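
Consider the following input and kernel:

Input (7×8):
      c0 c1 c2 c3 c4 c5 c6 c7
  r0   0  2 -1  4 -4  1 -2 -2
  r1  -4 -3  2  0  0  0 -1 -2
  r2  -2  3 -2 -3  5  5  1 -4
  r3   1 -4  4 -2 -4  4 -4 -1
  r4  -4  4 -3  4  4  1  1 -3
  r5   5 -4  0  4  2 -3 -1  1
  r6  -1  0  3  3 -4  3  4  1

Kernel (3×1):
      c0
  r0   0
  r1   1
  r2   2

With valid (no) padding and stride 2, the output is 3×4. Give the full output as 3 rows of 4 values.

-8 -2 10 1
-7 -2 4 -2
3 6 -6 7

Output[0,0]: The receptive field on the input at this output position is [0 / -4 / -2]. Elementwise product with the kernel and sum: -4·1 + -2·2.
Output[0,1]: The receptive field on the input at this output position is [-1 / 2 / -2]. Elementwise product with the kernel and sum: 2·1 + -2·2.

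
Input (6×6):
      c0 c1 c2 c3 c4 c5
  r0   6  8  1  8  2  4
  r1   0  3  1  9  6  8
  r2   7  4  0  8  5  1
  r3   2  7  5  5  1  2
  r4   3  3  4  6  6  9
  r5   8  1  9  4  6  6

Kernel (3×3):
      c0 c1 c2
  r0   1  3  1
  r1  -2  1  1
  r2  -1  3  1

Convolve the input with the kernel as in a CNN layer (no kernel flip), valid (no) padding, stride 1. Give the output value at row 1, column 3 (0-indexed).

25

The receptive field on the input at this output position is [9 6 8 / 8 5 1 / 5 1 2]. Elementwise product with the kernel and sum: 9·1 + 6·3 + 8·1 + 8·-2 + 5·1 + 1·1 + 5·-1 + 1·3 + 2·1.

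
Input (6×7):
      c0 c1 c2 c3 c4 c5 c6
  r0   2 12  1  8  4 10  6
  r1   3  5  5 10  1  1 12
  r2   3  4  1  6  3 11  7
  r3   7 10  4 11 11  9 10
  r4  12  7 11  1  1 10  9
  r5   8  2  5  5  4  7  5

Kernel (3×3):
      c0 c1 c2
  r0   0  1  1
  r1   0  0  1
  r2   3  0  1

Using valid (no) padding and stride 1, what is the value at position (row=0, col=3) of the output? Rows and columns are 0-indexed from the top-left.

44

The receptive field on the input at this output position is [8 4 10 / 10 1 1 / 6 3 11]. Elementwise product with the kernel and sum: 4·1 + 10·1 + 1·1 + 6·3 + 11·1.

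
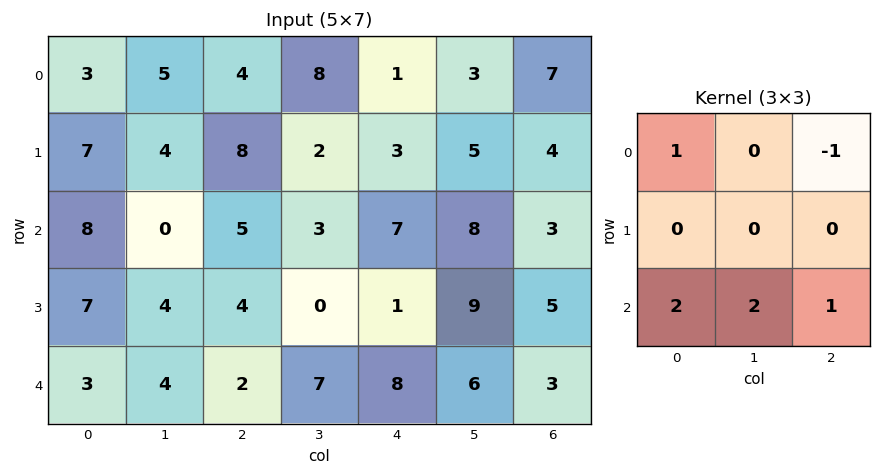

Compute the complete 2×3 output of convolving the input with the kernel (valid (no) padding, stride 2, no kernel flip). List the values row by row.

20 26 27
19 24 35

Output[0,0]: The receptive field on the input at this output position is [3 5 4 / 7 4 8 / 8 0 5]. Elementwise product with the kernel and sum: 3·1 + 4·-1 + 8·2 + 0·2 + 5·1.
Output[0,1]: The receptive field on the input at this output position is [4 8 1 / 8 2 3 / 5 3 7]. Elementwise product with the kernel and sum: 4·1 + 1·-1 + 5·2 + 3·2 + 7·1.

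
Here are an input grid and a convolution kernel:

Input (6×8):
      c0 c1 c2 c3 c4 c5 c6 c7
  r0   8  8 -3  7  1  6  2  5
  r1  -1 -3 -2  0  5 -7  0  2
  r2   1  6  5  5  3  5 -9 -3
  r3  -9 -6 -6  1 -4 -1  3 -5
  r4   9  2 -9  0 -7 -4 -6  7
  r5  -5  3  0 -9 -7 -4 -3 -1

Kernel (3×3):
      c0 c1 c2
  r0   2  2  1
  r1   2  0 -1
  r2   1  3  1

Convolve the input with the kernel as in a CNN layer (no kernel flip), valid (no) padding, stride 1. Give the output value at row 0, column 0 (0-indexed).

The receptive field on the input at this output position is [8 8 -3 / -1 -3 -2 / 1 6 5]. Elementwise product with the kernel and sum: 8·2 + 8·2 + -3·1 + -1·2 + -2·-1 + 1·1 + 6·3 + 5·1.

53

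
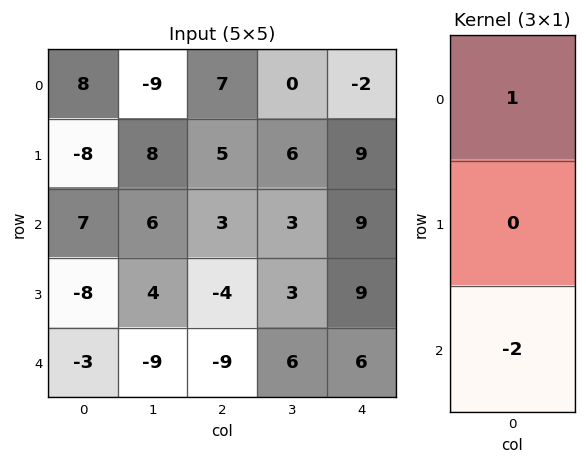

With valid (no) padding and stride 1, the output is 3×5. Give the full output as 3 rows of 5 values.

-6 -21 1 -6 -20
8 0 13 0 -9
13 24 21 -9 -3

Output[0,0]: The receptive field on the input at this output position is [8 / -8 / 7]. Elementwise product with the kernel and sum: 8·1 + 7·-2.
Output[0,1]: The receptive field on the input at this output position is [-9 / 8 / 6]. Elementwise product with the kernel and sum: -9·1 + 6·-2.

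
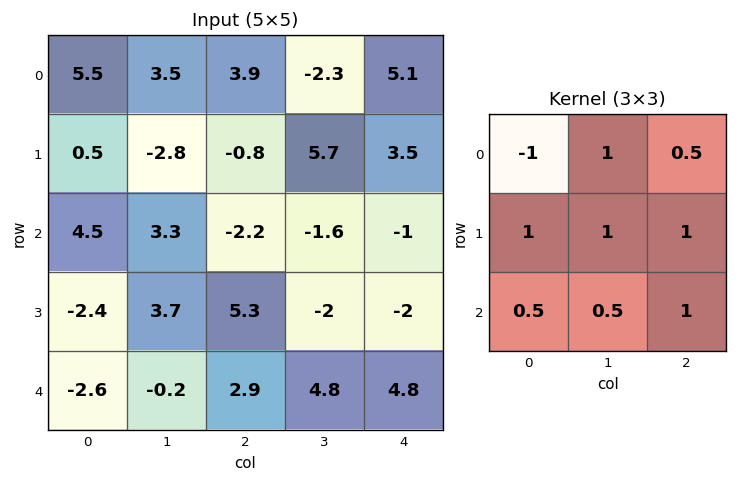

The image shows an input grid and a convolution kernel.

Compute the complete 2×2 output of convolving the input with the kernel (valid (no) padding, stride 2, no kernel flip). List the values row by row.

Output[0,0]: The receptive field on the input at this output position is [5.5 3.5 3.9 / 0.5 -2.8 -0.8 / 4.5 3.3 -2.2]. Elementwise product with the kernel and sum: 5.5·-1 + 3.5·1 + 3.9·0.5 + 0.5·1 + -2.8·1 + -0.8·1 + 4.5·0.5 + 3.3·0.5 + -2.2·1.
Output[0,1]: The receptive field on the input at this output position is [3.9 -2.3 5.1 / -0.8 5.7 3.5 / -2.2 -1.6 -1]. Elementwise product with the kernel and sum: 3.9·-1 + -2.3·1 + 5.1·0.5 + -0.8·1 + 5.7·1 + 3.5·1 + -2.2·0.5 + -1.6·0.5 + -1·1.

-1.45 1.85
5.8 10.05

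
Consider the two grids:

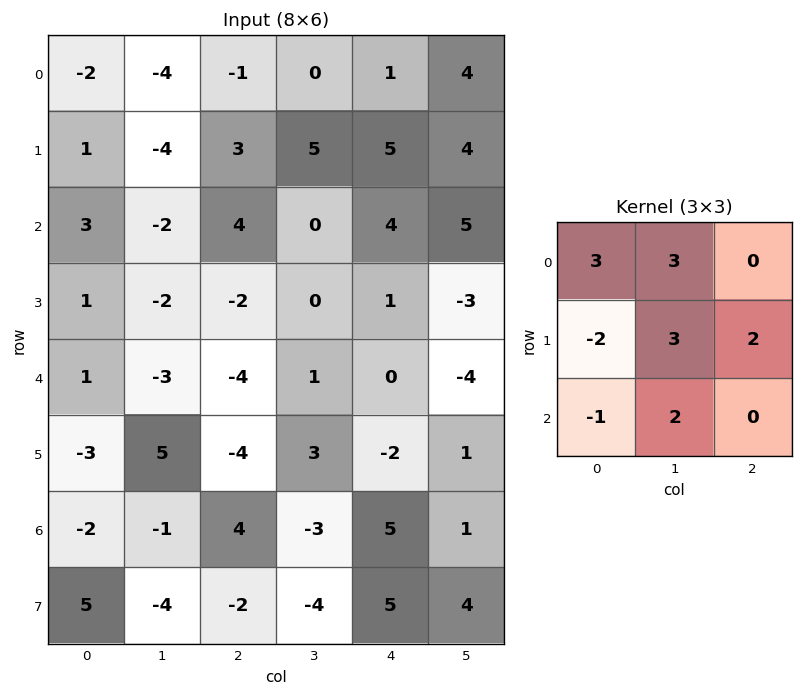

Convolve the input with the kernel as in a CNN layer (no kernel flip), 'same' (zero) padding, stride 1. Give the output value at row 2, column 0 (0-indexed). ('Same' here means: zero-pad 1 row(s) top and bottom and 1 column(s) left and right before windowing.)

10

The receptive field on the zero-padded input at this output position is [0 1 -4 / 0 3 -2 / 0 1 -2]. Elementwise product with the kernel and sum: 0·3 + 1·3 + 0·-2 + 3·3 + -2·2 + 0·-1 + 1·2.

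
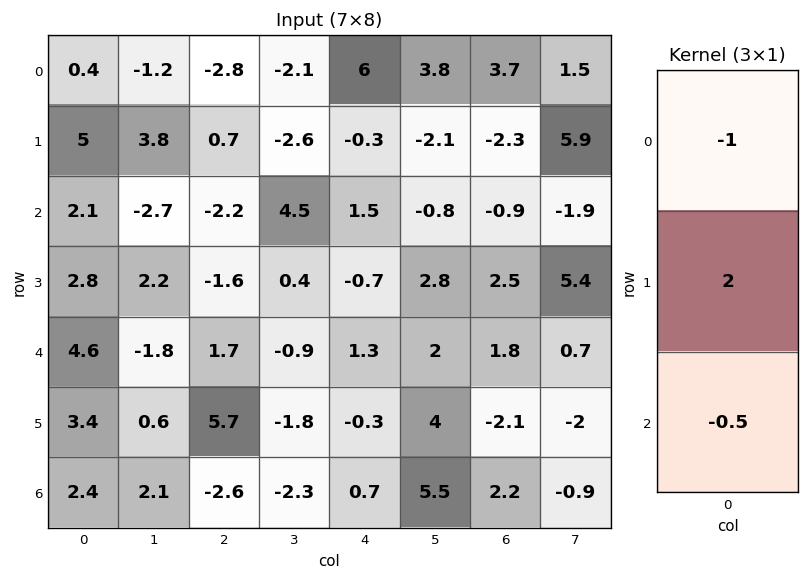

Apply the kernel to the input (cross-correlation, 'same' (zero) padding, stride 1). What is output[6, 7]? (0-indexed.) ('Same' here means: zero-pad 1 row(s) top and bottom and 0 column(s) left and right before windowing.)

0.2

The receptive field on the zero-padded input at this output position is [-2 / -0.9 / 0]. Elementwise product with the kernel and sum: -2·-1 + -0.9·2 + 0·-0.5.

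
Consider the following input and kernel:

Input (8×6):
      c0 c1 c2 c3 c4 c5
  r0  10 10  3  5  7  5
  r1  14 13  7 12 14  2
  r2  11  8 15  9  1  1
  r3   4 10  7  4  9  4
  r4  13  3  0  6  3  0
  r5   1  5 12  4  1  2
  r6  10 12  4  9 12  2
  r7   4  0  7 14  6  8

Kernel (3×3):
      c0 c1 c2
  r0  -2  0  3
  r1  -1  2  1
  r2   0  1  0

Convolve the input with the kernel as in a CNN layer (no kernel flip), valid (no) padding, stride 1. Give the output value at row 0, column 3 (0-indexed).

24

The receptive field on the input at this output position is [5 7 5 / 12 14 2 / 9 1 1]. Elementwise product with the kernel and sum: 5·-2 + 5·3 + 12·-1 + 14·2 + 2·1 + 1·1.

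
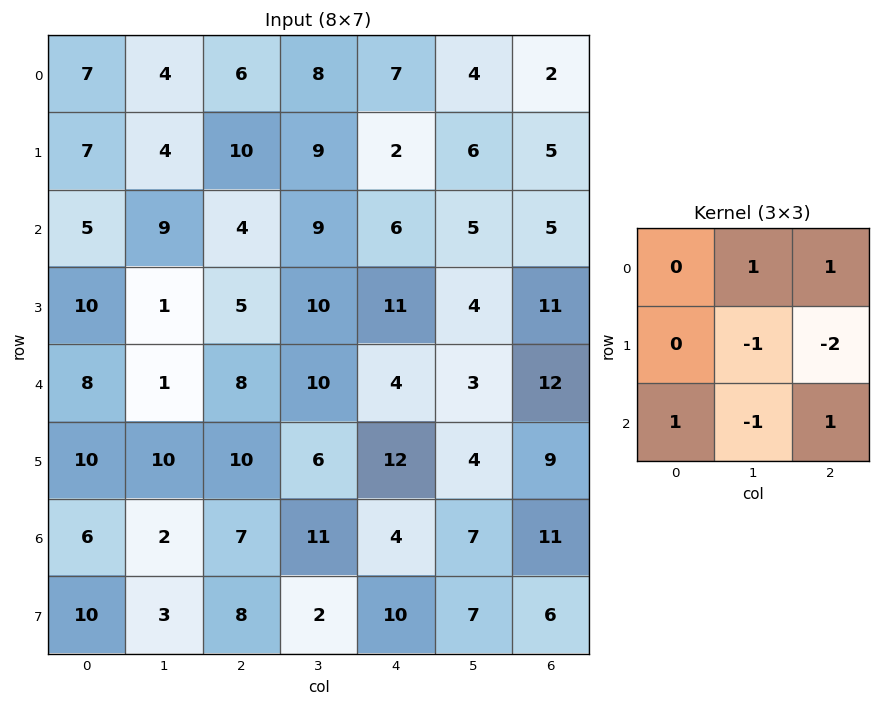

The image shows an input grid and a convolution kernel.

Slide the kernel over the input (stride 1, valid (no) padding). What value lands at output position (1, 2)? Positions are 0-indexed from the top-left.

The receptive field on the input at this output position is [10 9 2 / 4 9 6 / 5 10 11]. Elementwise product with the kernel and sum: 9·1 + 2·1 + 9·-1 + 6·-2 + 5·1 + 10·-1 + 11·1.

-4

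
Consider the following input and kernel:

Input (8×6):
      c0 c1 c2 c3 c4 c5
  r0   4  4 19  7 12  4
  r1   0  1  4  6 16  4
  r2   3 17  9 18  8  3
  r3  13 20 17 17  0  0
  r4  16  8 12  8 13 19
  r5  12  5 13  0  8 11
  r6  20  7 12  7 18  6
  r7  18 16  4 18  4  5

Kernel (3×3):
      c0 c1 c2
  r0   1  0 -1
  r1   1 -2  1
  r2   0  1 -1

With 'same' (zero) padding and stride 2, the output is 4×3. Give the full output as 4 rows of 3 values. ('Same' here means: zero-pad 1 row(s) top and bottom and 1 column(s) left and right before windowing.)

-5 -29 -1
3 12 7
-37 8 15
-36 -19 -35

Output[0,0]: The receptive field on the zero-padded input at this output position is [0 0 0 / 0 4 4 / 0 0 1]. Elementwise product with the kernel and sum: 0·1 + 0·-1 + 0·1 + 4·-2 + 4·1 + 0·1 + 1·-1.
Output[0,1]: The receptive field on the zero-padded input at this output position is [0 0 0 / 4 19 7 / 1 4 6]. Elementwise product with the kernel and sum: 0·1 + 0·-1 + 4·1 + 19·-2 + 7·1 + 4·1 + 6·-1.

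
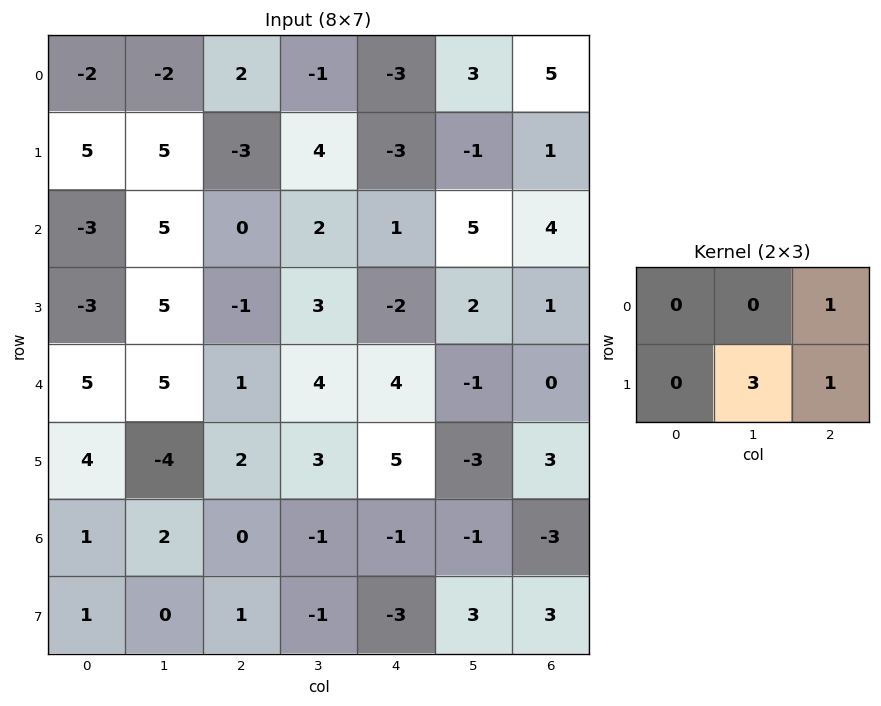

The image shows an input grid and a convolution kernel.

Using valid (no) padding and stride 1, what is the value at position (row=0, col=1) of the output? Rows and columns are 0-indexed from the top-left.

-6

The receptive field on the input at this output position is [-2 2 -1 / 5 -3 4]. Elementwise product with the kernel and sum: -1·1 + -3·3 + 4·1.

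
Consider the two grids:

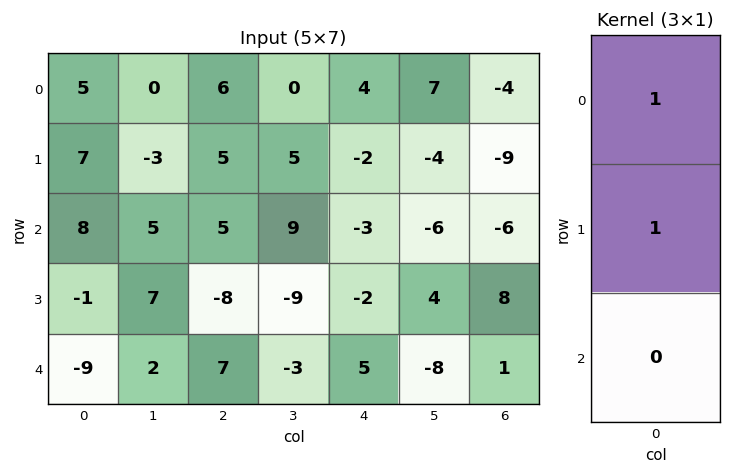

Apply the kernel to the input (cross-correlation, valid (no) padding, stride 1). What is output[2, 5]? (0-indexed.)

-2

The receptive field on the input at this output position is [-6 / 4 / -8]. Elementwise product with the kernel and sum: -6·1 + 4·1.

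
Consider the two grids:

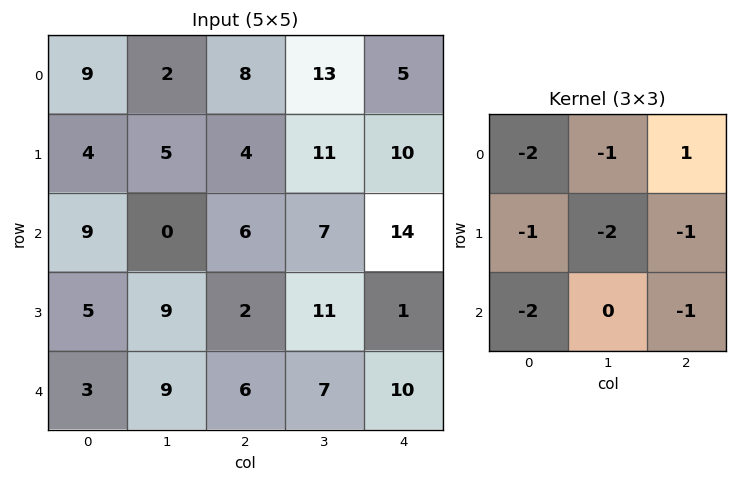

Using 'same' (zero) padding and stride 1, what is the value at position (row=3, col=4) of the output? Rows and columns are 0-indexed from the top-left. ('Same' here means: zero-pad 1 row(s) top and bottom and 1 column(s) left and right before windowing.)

-55

The receptive field on the zero-padded input at this output position is [7 14 0 / 11 1 0 / 7 10 0]. Elementwise product with the kernel and sum: 7·-2 + 14·-1 + 0·1 + 11·-1 + 1·-2 + 0·-1 + 7·-2 + 0·-1.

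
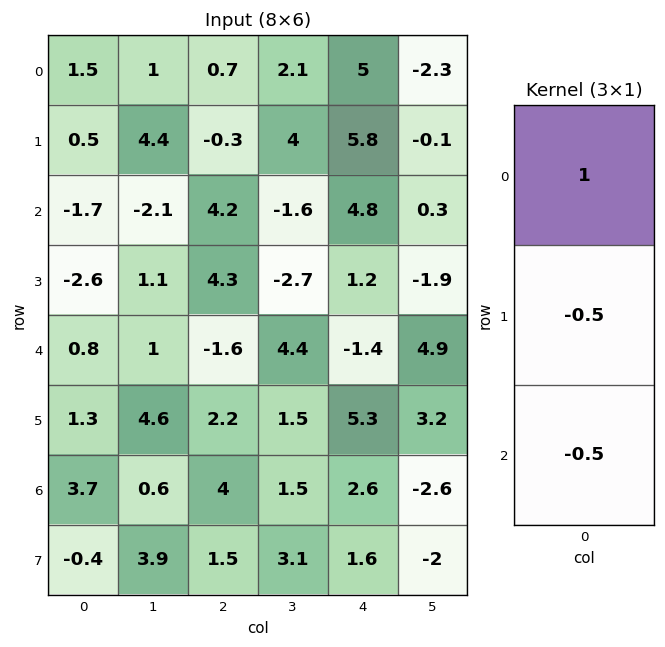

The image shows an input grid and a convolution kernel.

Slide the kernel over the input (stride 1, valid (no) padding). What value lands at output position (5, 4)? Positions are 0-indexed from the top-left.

The receptive field on the input at this output position is [5.3 / 2.6 / 1.6]. Elementwise product with the kernel and sum: 5.3·1 + 2.6·-0.5 + 1.6·-0.5.

3.2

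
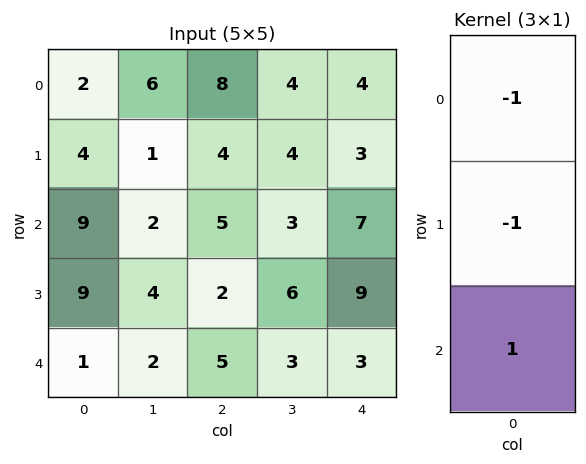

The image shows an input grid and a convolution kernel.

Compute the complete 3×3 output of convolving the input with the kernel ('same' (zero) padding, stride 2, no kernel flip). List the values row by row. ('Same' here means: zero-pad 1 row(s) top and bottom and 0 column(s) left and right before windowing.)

2 -4 -1
-4 -7 -1
-10 -7 -12

Output[0,0]: The receptive field on the zero-padded input at this output position is [0 / 2 / 4]. Elementwise product with the kernel and sum: 0·-1 + 2·-1 + 4·1.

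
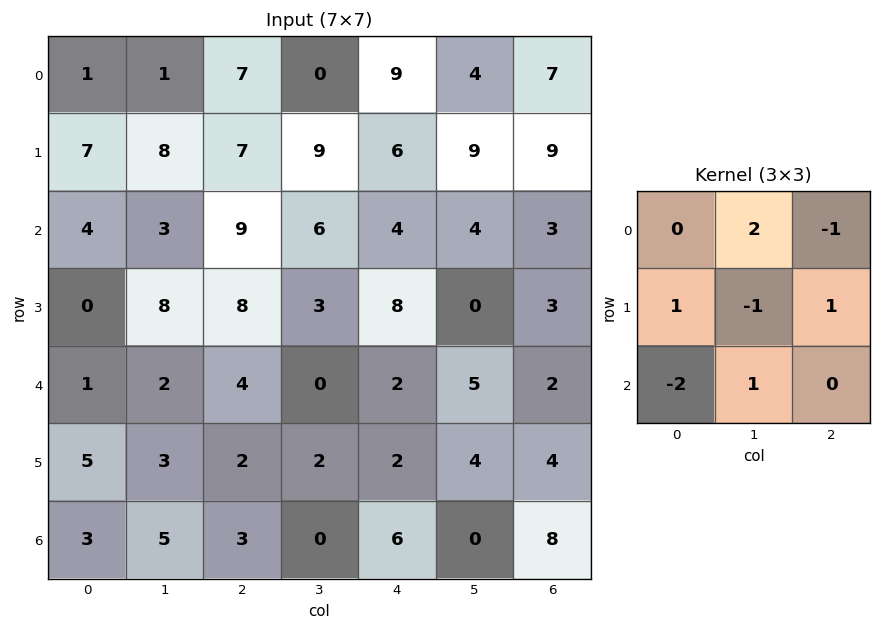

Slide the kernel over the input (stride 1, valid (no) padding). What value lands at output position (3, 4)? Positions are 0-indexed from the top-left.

-4

The receptive field on the input at this output position is [8 0 3 / 2 5 2 / 2 4 4]. Elementwise product with the kernel and sum: 0·2 + 3·-1 + 2·1 + 5·-1 + 2·1 + 2·-2 + 4·1.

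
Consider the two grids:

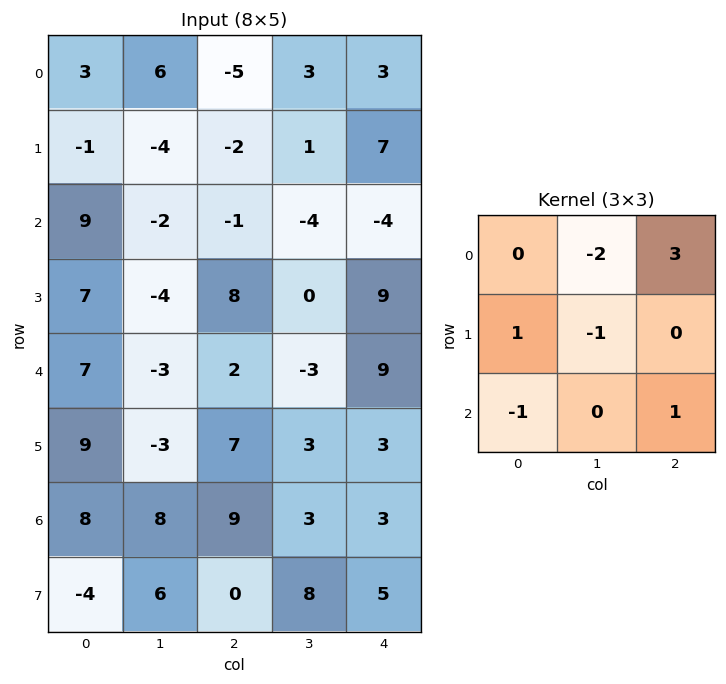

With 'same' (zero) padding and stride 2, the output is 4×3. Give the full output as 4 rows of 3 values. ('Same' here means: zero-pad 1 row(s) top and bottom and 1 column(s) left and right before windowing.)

-7 16 -1
-23 10 -14
-36 -15 -33
-29 -4 -14

Output[0,0]: The receptive field on the zero-padded input at this output position is [0 0 0 / 0 3 6 / 0 -1 -4]. Elementwise product with the kernel and sum: 0·-2 + 0·3 + 0·1 + 3·-1 + 0·-1 + -4·1.
Output[0,1]: The receptive field on the zero-padded input at this output position is [0 0 0 / 6 -5 3 / -4 -2 1]. Elementwise product with the kernel and sum: 0·-2 + 0·3 + 6·1 + -5·-1 + -4·-1 + 1·1.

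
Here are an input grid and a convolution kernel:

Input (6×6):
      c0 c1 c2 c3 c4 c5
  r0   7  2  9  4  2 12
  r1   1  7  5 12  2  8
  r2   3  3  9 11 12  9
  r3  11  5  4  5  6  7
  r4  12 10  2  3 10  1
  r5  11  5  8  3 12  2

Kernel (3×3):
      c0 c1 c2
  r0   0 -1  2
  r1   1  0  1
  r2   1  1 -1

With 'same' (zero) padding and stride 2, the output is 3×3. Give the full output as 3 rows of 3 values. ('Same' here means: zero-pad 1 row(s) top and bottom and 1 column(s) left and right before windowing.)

-4 6 22
22 37 38
15 29 25

Output[0,0]: The receptive field on the zero-padded input at this output position is [0 0 0 / 0 7 2 / 0 1 7]. Elementwise product with the kernel and sum: 0·-1 + 0·2 + 0·1 + 2·1 + 0·1 + 1·1 + 7·-1.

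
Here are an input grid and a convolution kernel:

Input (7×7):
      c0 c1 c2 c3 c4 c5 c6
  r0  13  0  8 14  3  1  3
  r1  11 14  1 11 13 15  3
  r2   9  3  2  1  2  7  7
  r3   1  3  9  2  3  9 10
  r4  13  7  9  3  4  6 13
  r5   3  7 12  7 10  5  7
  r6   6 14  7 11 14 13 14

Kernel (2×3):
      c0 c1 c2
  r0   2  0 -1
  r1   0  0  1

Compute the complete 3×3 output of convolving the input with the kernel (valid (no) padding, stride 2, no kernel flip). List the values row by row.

Output[0,0]: The receptive field on the input at this output position is [13 0 8 / 11 14 1]. Elementwise product with the kernel and sum: 13·2 + 8·-1 + 1·1.

19 26 6
25 5 7
29 24 2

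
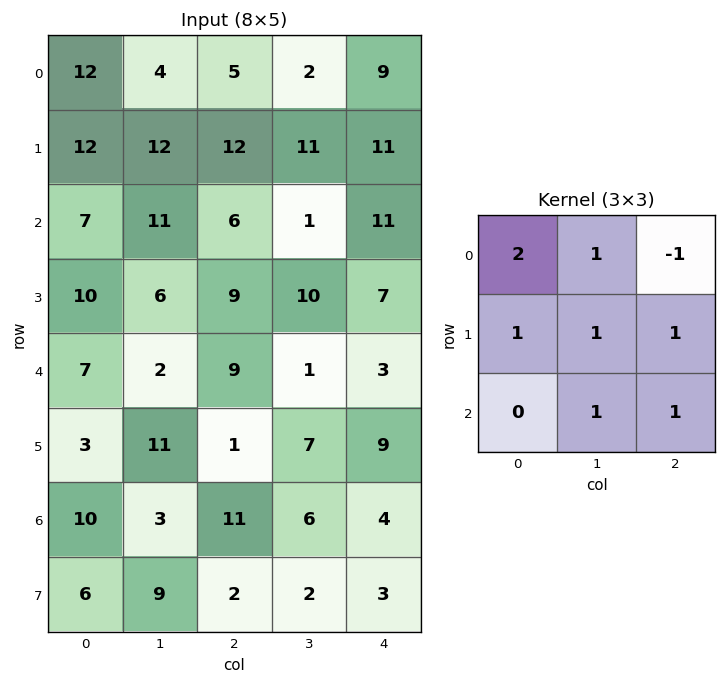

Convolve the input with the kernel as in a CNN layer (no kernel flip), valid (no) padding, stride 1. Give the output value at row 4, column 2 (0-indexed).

43

The receptive field on the input at this output position is [9 1 3 / 1 7 9 / 11 6 4]. Elementwise product with the kernel and sum: 9·2 + 1·1 + 3·-1 + 1·1 + 7·1 + 9·1 + 6·1 + 4·1.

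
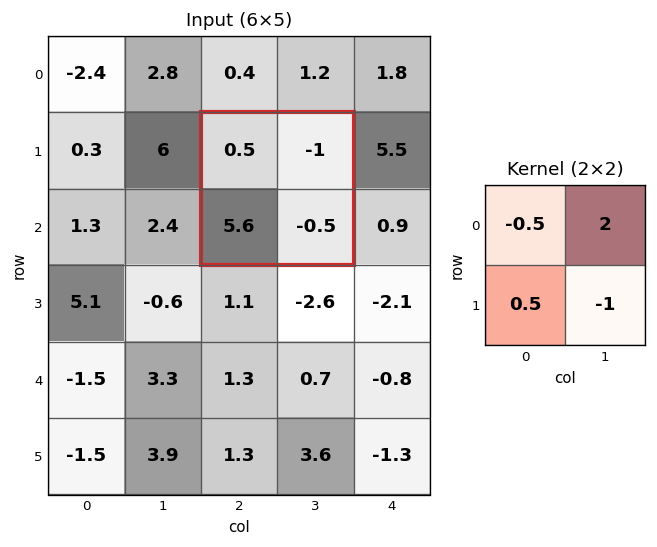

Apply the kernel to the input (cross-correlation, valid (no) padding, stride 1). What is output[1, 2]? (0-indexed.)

1.05

The receptive field on the input at this output position is [0.5 -1 / 5.6 -0.5]. Elementwise product with the kernel and sum: 0.5·-0.5 + -1·2 + 5.6·0.5 + -0.5·-1.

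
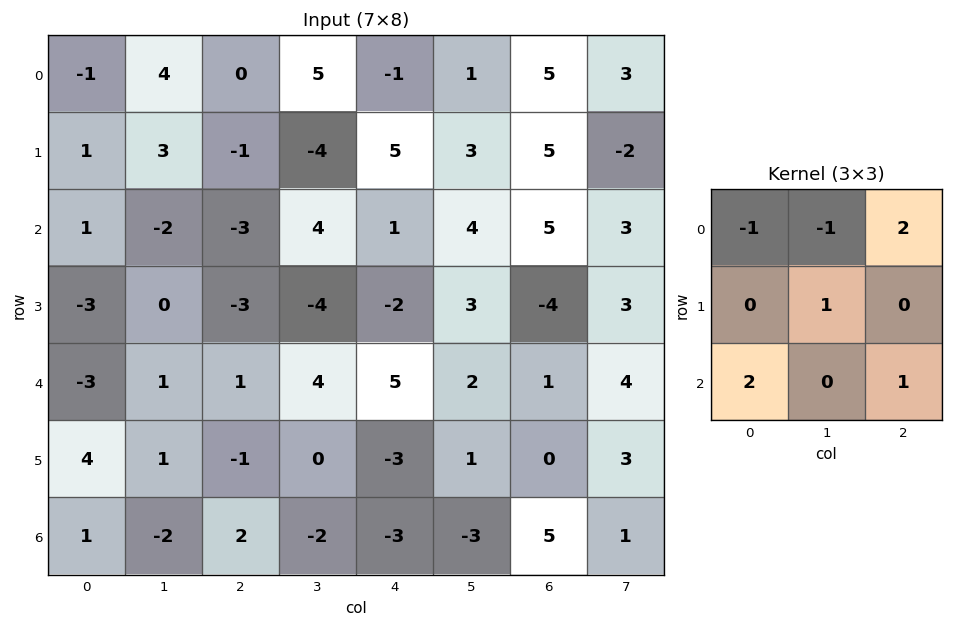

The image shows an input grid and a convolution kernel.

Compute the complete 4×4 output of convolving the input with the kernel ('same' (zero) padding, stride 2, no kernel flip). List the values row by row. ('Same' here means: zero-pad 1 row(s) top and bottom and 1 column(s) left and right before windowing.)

2 2 -6 9
6 -17 1 2
1 -2 18 13
-1 2 2 10

Output[0,0]: The receptive field on the zero-padded input at this output position is [0 0 0 / 0 -1 4 / 0 1 3]. Elementwise product with the kernel and sum: 0·-1 + 0·-1 + 0·2 + -1·1 + 0·2 + 3·1.
Output[0,1]: The receptive field on the zero-padded input at this output position is [0 0 0 / 4 0 5 / 3 -1 -4]. Elementwise product with the kernel and sum: 0·-1 + 0·-1 + 0·2 + 0·1 + 3·2 + -4·1.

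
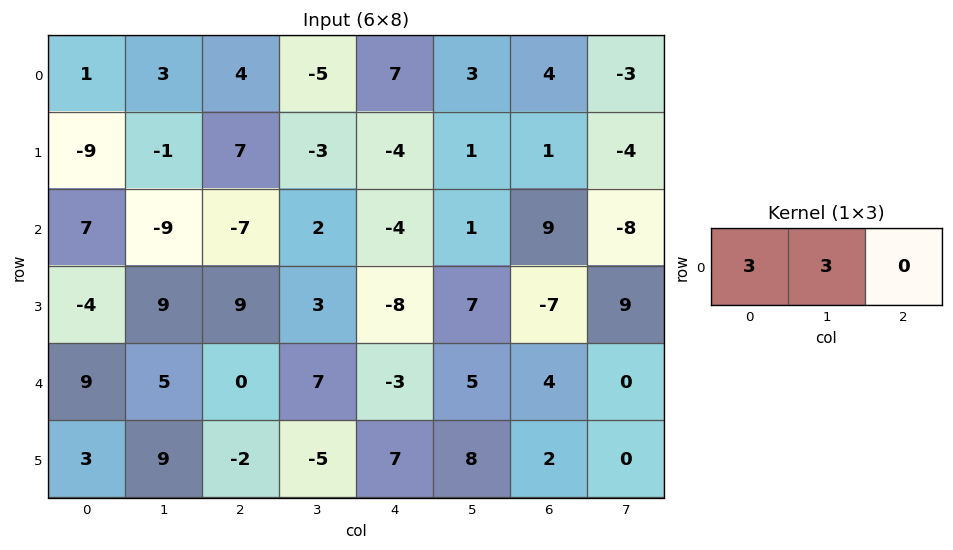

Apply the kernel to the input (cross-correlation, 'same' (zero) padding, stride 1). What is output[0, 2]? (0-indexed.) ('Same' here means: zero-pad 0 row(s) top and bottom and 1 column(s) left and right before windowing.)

21

The receptive field on the zero-padded input at this output position is [3 4 -5]. Elementwise product with the kernel and sum: 3·3 + 4·3.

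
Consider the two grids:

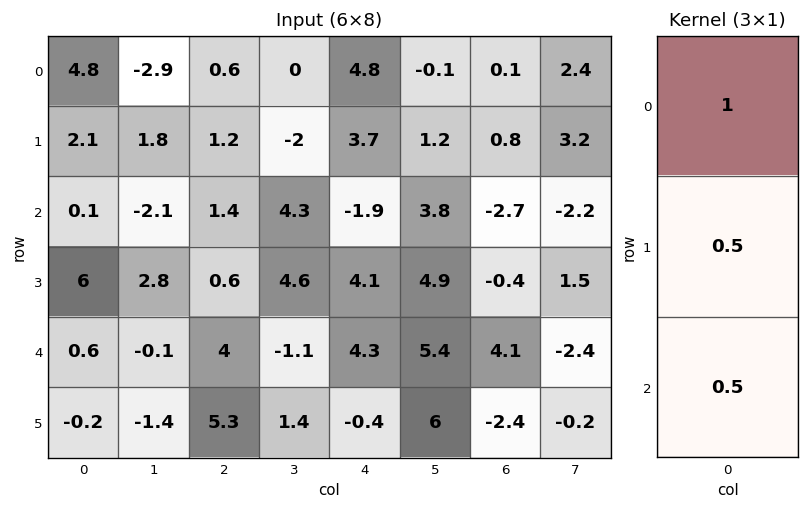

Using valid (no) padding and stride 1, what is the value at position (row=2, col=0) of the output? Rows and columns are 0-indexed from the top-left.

3.4

The receptive field on the input at this output position is [0.1 / 6 / 0.6]. Elementwise product with the kernel and sum: 0.1·1 + 6·0.5 + 0.6·0.5.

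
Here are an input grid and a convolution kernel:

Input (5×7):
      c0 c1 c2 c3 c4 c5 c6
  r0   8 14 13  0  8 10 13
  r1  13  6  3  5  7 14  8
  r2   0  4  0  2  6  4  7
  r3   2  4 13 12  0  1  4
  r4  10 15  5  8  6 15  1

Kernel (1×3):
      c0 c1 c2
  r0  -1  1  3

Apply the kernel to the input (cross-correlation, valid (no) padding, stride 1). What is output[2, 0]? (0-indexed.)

The receptive field on the input at this output position is [0 4 0]. Elementwise product with the kernel and sum: 0·-1 + 4·1 + 0·3.

4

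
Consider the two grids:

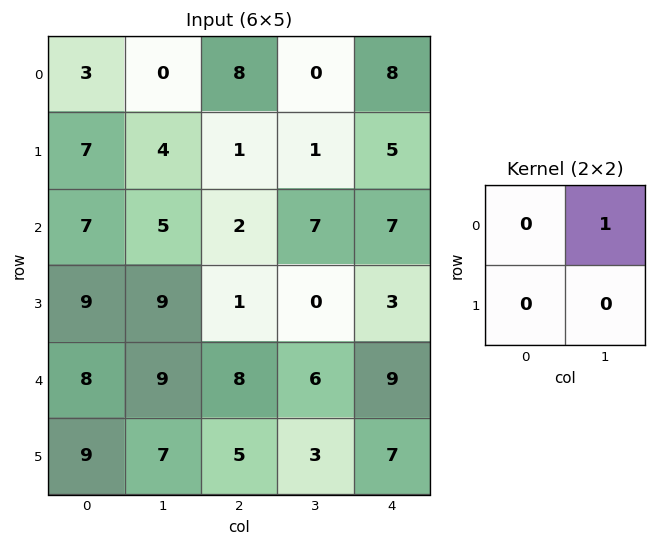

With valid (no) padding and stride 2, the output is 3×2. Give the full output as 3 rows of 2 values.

Output[0,0]: The receptive field on the input at this output position is [3 0 / 7 4]. Elementwise product with the kernel and sum: 0·1.
Output[0,1]: The receptive field on the input at this output position is [8 0 / 1 1]. Elementwise product with the kernel and sum: 0·1.

0 0
5 7
9 6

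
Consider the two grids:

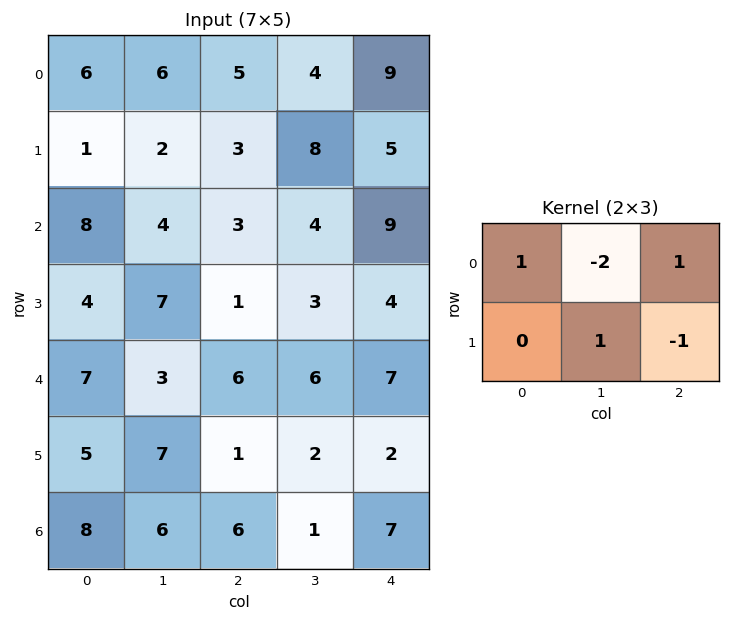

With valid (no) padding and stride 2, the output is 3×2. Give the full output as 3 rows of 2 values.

-2 9
9 3
13 1

Output[0,0]: The receptive field on the input at this output position is [6 6 5 / 1 2 3]. Elementwise product with the kernel and sum: 6·1 + 6·-2 + 5·1 + 2·1 + 3·-1.
Output[0,1]: The receptive field on the input at this output position is [5 4 9 / 3 8 5]. Elementwise product with the kernel and sum: 5·1 + 4·-2 + 9·1 + 8·1 + 5·-1.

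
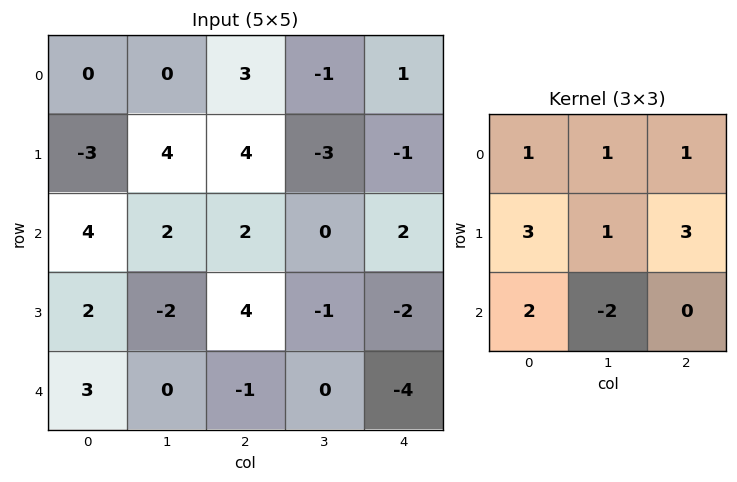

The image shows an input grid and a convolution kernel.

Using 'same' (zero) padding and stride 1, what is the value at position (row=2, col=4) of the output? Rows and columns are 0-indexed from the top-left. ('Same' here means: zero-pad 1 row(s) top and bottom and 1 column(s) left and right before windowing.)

0

The receptive field on the zero-padded input at this output position is [-3 -1 0 / 0 2 0 / -1 -2 0]. Elementwise product with the kernel and sum: -3·1 + -1·1 + 0·1 + 0·3 + 2·1 + 0·3 + -1·2 + -2·-2.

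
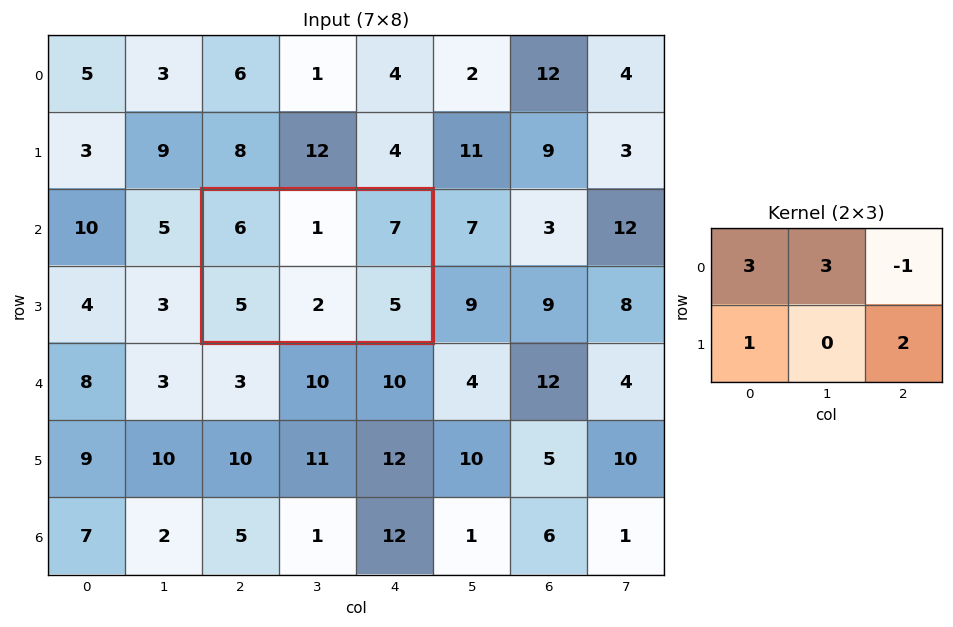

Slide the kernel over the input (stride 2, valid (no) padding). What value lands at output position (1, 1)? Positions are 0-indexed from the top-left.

29

The receptive field on the input at this output position is [6 1 7 / 5 2 5]. Elementwise product with the kernel and sum: 6·3 + 1·3 + 7·-1 + 5·1 + 5·2.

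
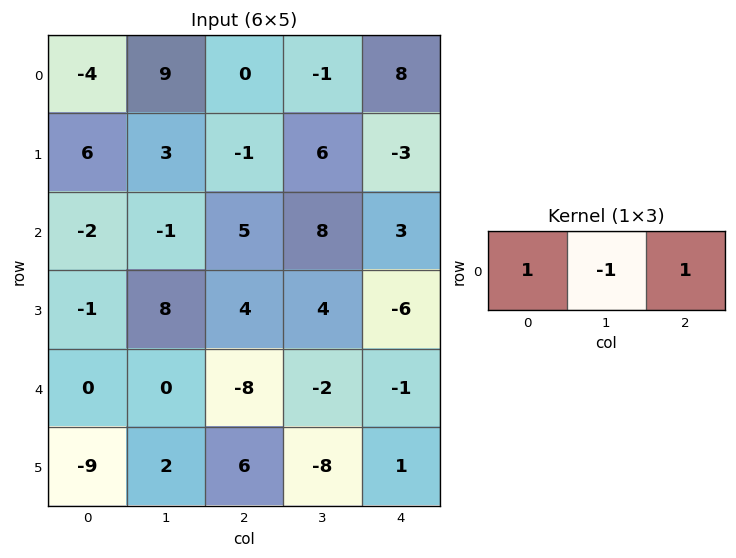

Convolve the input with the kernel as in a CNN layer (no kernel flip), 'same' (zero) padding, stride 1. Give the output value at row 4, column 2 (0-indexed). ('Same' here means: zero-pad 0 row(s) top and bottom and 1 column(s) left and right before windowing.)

The receptive field on the zero-padded input at this output position is [0 -8 -2]. Elementwise product with the kernel and sum: 0·1 + -8·-1 + -2·1.

6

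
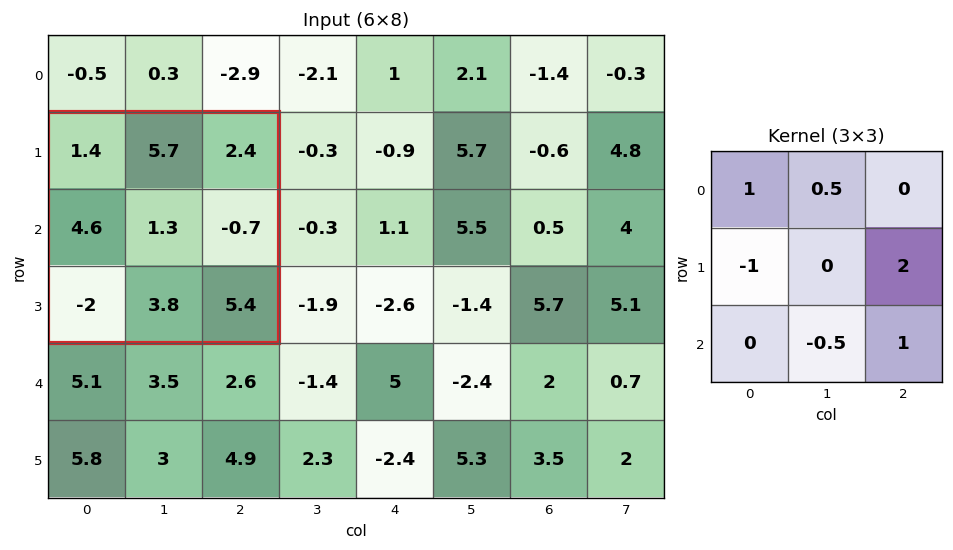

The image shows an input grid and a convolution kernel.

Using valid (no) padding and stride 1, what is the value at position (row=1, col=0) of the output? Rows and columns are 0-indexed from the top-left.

The receptive field on the input at this output position is [1.4 5.7 2.4 / 4.6 1.3 -0.7 / -2 3.8 5.4]. Elementwise product with the kernel and sum: 1.4·1 + 5.7·0.5 + 4.6·-1 + -0.7·2 + 3.8·-0.5 + 5.4·1.

1.75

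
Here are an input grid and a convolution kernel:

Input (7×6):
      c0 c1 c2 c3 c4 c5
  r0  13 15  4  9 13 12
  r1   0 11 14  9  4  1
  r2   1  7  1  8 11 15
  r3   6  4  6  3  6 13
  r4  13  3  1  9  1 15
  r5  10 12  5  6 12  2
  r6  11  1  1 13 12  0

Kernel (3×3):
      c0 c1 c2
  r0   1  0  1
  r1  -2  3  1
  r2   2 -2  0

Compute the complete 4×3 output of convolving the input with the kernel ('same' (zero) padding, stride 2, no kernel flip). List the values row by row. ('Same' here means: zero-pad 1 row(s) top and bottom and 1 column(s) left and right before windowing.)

54 -15 43
9 13 36
26 27 4
46 32 18

Output[0,0]: The receptive field on the zero-padded input at this output position is [0 0 0 / 0 13 15 / 0 0 11]. Elementwise product with the kernel and sum: 0·1 + 0·1 + 0·-2 + 13·3 + 15·1 + 0·2 + 0·-2.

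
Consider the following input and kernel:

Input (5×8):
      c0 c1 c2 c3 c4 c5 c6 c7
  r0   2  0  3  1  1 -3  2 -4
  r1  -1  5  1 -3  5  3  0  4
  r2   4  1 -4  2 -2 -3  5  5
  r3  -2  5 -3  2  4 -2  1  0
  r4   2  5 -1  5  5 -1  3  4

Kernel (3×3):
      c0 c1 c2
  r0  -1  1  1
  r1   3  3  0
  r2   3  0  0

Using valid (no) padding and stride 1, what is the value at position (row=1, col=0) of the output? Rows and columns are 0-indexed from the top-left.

16

The receptive field on the input at this output position is [-1 5 1 / 4 1 -4 / -2 5 -3]. Elementwise product with the kernel and sum: -1·-1 + 5·1 + 1·1 + 4·3 + 1·3 + -2·3.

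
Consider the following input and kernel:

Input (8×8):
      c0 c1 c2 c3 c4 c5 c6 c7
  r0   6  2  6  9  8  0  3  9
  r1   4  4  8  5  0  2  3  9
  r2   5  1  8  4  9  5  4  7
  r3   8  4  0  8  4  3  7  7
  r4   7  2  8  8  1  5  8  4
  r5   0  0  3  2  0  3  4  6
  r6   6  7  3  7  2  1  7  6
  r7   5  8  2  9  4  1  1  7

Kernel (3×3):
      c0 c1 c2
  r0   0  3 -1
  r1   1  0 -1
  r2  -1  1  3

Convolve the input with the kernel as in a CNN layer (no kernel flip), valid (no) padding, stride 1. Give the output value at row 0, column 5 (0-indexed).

The receptive field on the input at this output position is [0 3 9 / 2 3 9 / 5 4 7]. Elementwise product with the kernel and sum: 3·3 + 9·-1 + 2·1 + 9·-1 + 5·-1 + 4·1 + 7·3.

13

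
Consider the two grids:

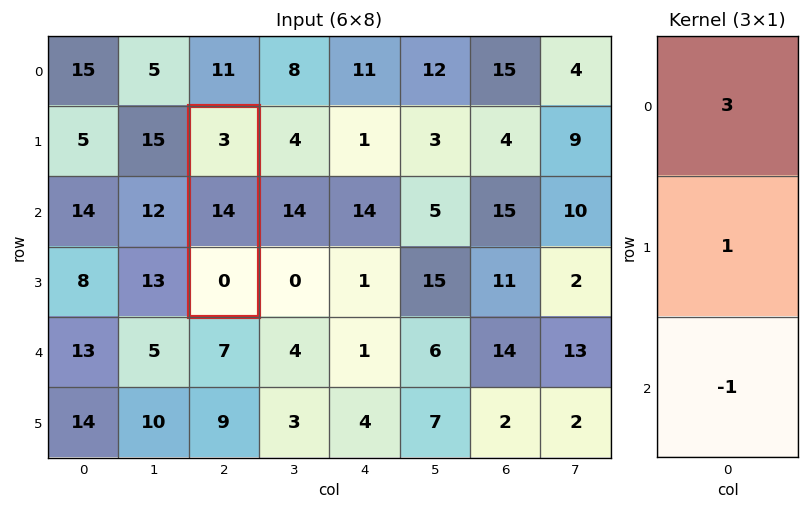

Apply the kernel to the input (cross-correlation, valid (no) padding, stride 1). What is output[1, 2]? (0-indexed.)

23

The receptive field on the input at this output position is [3 / 14 / 0]. Elementwise product with the kernel and sum: 3·3 + 14·1 + 0·-1.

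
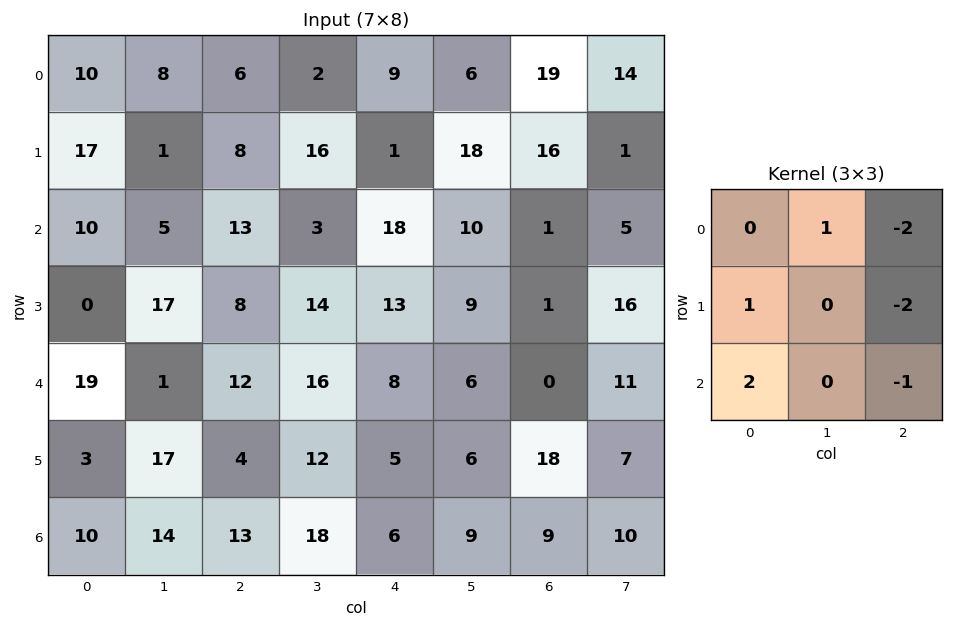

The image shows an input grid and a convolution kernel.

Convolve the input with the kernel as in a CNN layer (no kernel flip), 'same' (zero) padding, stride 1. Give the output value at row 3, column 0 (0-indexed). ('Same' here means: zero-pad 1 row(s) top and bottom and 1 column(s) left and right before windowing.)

The receptive field on the zero-padded input at this output position is [0 10 5 / 0 0 17 / 0 19 1]. Elementwise product with the kernel and sum: 10·1 + 5·-2 + 0·1 + 17·-2 + 0·2 + 1·-1.

-35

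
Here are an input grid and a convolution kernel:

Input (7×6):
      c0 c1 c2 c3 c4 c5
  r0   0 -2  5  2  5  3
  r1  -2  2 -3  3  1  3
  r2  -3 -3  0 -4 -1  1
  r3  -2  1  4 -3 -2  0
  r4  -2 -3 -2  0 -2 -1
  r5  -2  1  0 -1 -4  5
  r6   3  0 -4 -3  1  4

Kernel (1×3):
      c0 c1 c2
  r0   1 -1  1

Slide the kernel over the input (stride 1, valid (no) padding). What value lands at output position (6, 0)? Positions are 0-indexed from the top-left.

-1

The receptive field on the input at this output position is [3 0 -4]. Elementwise product with the kernel and sum: 3·1 + 0·-1 + -4·1.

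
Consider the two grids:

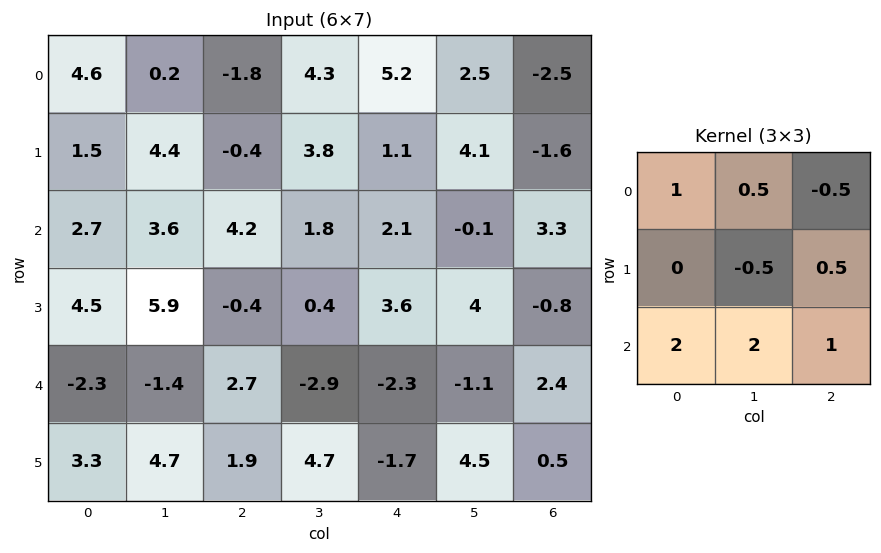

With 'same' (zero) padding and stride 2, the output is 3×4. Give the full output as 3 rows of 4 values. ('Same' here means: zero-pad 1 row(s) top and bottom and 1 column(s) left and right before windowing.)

Output[0,0]: The receptive field on the zero-padded input at this output position is [0 0 0 / 0 4.6 0.2 / 0 1.5 4.4]. Elementwise product with the kernel and sum: 0·1 + 0·0.5 + 0·-0.5 + 4.6·-0.5 + 0.2·0.5 + 0·2 + 1.5·2 + 4.4·1.
Output[0,1]: The receptive field on the zero-padded input at this output position is [0 0 0 / 0.2 -1.8 4.3 / 4.4 -0.4 3.8]. Elementwise product with the kernel and sum: 0·1 + 0·0.5 + 0·-0.5 + -1.8·-0.5 + 4.3·0.5 + 4.4·2 + -0.4·2 + 3.8·1.

5.2 14.85 12.55 6.25
13.9 12.5 13.2 8.05
11.05 20.6 11.3 12.4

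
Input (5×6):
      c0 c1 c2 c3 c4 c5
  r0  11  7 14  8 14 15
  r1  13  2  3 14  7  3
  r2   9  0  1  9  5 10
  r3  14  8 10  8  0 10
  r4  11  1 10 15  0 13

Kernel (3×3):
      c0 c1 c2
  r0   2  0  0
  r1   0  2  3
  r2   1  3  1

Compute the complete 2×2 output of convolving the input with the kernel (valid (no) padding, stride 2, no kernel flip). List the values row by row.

Output[0,0]: The receptive field on the input at this output position is [11 7 14 / 13 2 3 / 9 0 1]. Elementwise product with the kernel and sum: 11·2 + 2·2 + 3·3 + 9·1 + 0·3 + 1·1.
Output[0,1]: The receptive field on the input at this output position is [14 8 14 / 3 14 7 / 1 9 5]. Elementwise product with the kernel and sum: 14·2 + 14·2 + 7·3 + 1·1 + 9·3 + 5·1.

45 110
88 73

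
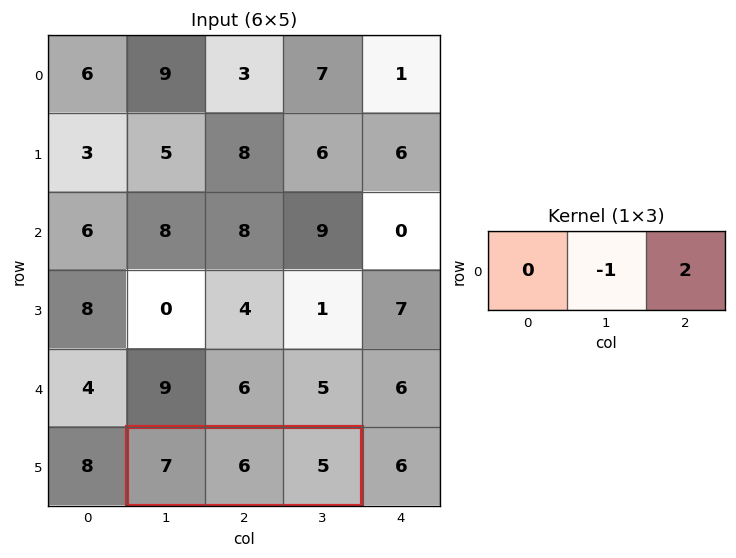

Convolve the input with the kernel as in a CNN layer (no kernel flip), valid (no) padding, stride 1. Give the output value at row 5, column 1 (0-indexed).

The receptive field on the input at this output position is [7 6 5]. Elementwise product with the kernel and sum: 6·-1 + 5·2.

4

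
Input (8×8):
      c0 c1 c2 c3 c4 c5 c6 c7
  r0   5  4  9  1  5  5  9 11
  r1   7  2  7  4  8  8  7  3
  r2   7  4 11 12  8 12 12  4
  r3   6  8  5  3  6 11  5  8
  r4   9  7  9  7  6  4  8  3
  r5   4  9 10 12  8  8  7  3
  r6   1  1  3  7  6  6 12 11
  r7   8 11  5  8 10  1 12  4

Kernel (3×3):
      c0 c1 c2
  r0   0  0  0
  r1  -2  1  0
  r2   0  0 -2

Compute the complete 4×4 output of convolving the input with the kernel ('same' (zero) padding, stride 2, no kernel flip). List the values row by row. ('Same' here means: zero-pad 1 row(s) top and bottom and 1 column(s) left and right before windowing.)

1 -7 -13 -7
-9 -3 -38 -28
-9 -29 -24 -6
-21 -15 -10 -8

Output[0,0]: The receptive field on the zero-padded input at this output position is [0 0 0 / 0 5 4 / 0 7 2]. Elementwise product with the kernel and sum: 0·-2 + 5·1 + 2·-2.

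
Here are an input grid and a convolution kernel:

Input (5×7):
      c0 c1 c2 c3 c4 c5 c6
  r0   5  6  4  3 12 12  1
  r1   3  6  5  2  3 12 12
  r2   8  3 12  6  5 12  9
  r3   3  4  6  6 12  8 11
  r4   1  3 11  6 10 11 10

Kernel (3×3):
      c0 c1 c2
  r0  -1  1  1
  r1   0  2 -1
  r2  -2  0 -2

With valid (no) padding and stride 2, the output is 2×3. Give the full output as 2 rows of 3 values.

-28 -22 -15
-15 -43 -19

Output[0,0]: The receptive field on the input at this output position is [5 6 4 / 3 6 5 / 8 3 12]. Elementwise product with the kernel and sum: 5·-1 + 6·1 + 4·1 + 6·2 + 5·-1 + 8·-2 + 12·-2.
Output[0,1]: The receptive field on the input at this output position is [4 3 12 / 5 2 3 / 12 6 5]. Elementwise product with the kernel and sum: 4·-1 + 3·1 + 12·1 + 2·2 + 3·-1 + 12·-2 + 5·-2.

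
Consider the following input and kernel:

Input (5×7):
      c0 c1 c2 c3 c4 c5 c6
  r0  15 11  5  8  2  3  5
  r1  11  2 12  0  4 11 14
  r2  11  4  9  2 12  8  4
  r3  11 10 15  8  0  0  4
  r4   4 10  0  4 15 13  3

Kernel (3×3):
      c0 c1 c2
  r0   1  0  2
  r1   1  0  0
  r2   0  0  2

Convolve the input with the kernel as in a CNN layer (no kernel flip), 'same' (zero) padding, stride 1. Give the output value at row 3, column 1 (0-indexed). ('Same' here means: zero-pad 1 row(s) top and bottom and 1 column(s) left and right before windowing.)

40

The receptive field on the zero-padded input at this output position is [11 4 9 / 11 10 15 / 4 10 0]. Elementwise product with the kernel and sum: 11·1 + 9·2 + 11·1 + 0·2.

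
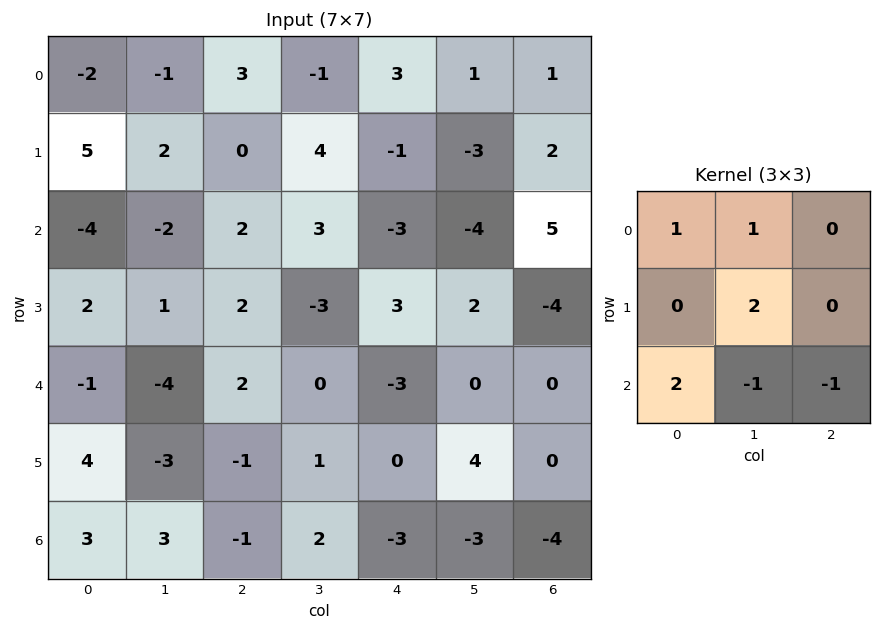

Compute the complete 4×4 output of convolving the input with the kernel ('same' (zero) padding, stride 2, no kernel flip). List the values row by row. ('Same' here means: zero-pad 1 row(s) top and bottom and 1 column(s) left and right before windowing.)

-11 6 18 -6
-6 9 -14 17
-1 1 -8 6
10 -6 -5 -4

Output[0,0]: The receptive field on the zero-padded input at this output position is [0 0 0 / 0 -2 -1 / 0 5 2]. Elementwise product with the kernel and sum: 0·1 + 0·1 + -2·2 + 0·2 + 5·-1 + 2·-1.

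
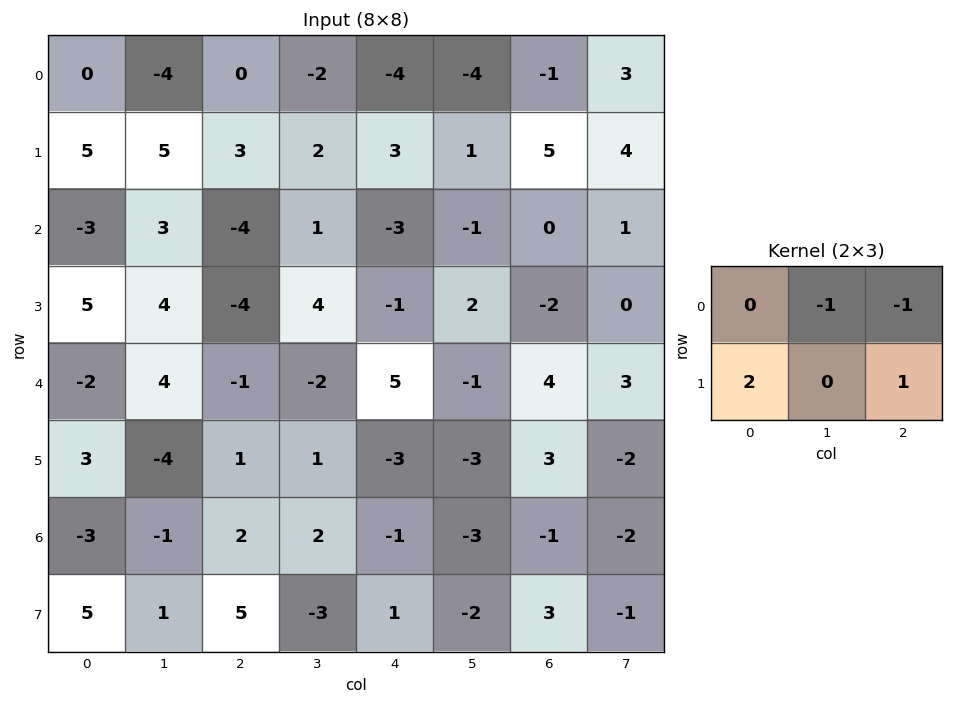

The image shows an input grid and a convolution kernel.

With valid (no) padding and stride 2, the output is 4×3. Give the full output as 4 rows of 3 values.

Output[0,0]: The receptive field on the input at this output position is [0 -4 0 / 5 5 3]. Elementwise product with the kernel and sum: -4·-1 + 0·-1 + 5·2 + 3·1.
Output[0,1]: The receptive field on the input at this output position is [0 -2 -4 / 3 2 3]. Elementwise product with the kernel and sum: -2·-1 + -4·-1 + 3·2 + 3·1.

17 15 16
7 -7 -3
4 -4 -6
14 10 9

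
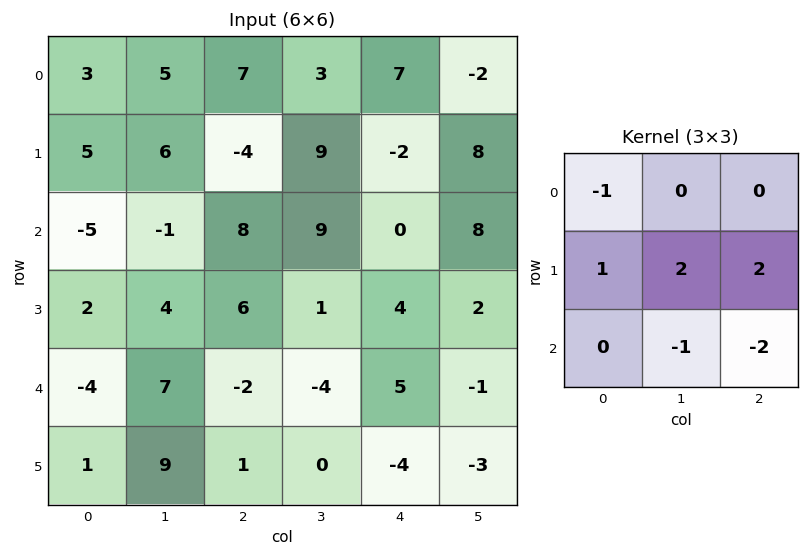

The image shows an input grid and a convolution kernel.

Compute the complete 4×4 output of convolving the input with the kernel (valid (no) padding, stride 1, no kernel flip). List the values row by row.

-9 -15 -6 2
-12 19 21 8
24 29 2 1
-7 -10 2 13

Output[0,0]: The receptive field on the input at this output position is [3 5 7 / 5 6 -4 / -5 -1 8]. Elementwise product with the kernel and sum: 3·-1 + 5·1 + 6·2 + -4·2 + -1·-1 + 8·-2.
Output[0,1]: The receptive field on the input at this output position is [5 7 3 / 6 -4 9 / -1 8 9]. Elementwise product with the kernel and sum: 5·-1 + 6·1 + -4·2 + 9·2 + 8·-1 + 9·-2.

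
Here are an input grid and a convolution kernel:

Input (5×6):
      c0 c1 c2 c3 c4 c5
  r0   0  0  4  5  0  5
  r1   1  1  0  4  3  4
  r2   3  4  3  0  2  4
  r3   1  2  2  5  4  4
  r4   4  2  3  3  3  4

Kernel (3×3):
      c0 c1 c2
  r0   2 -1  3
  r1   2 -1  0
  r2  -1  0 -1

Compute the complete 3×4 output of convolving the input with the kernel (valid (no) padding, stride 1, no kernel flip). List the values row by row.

7 9 -6 26
0 12 5 6
4 2 5 9

Output[0,0]: The receptive field on the input at this output position is [0 0 4 / 1 1 0 / 3 4 3]. Elementwise product with the kernel and sum: 0·2 + 0·-1 + 4·3 + 1·2 + 1·-1 + 3·-1 + 3·-1.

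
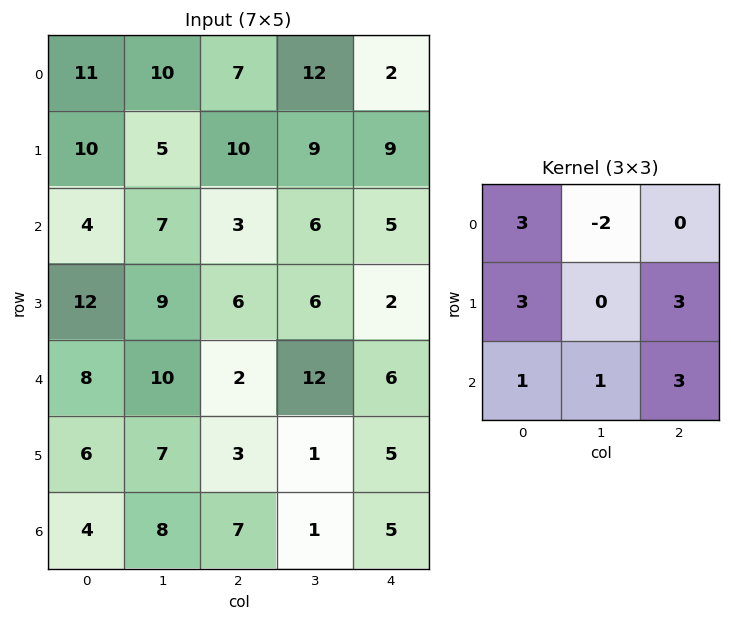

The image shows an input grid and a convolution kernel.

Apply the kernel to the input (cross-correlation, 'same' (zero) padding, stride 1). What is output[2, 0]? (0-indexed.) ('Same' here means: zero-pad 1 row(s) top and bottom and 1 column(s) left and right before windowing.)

40

The receptive field on the zero-padded input at this output position is [0 10 5 / 0 4 7 / 0 12 9]. Elementwise product with the kernel and sum: 0·3 + 10·-2 + 0·3 + 7·3 + 0·1 + 12·1 + 9·3.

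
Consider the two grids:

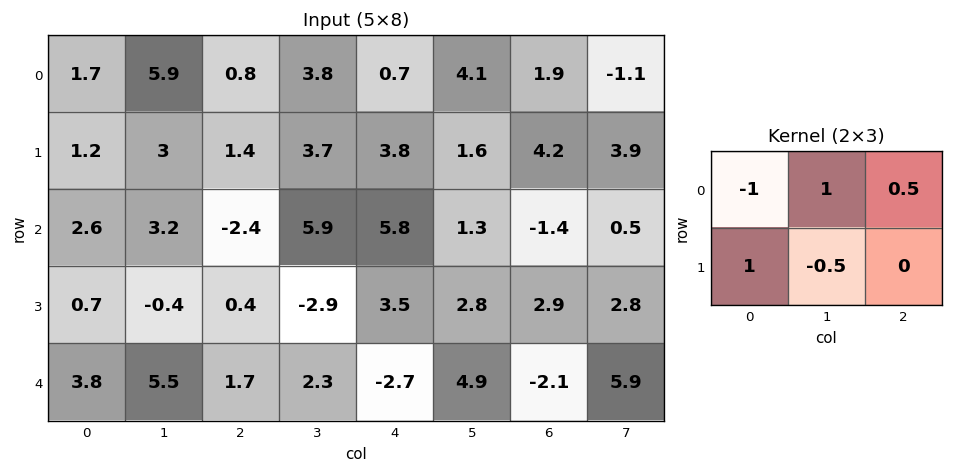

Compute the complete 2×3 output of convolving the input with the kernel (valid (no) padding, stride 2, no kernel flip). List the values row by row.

4.3 2.9 7.35
0.3 13.05 -3.1

Output[0,0]: The receptive field on the input at this output position is [1.7 5.9 0.8 / 1.2 3 1.4]. Elementwise product with the kernel and sum: 1.7·-1 + 5.9·1 + 0.8·0.5 + 1.2·1 + 3·-0.5.
Output[0,1]: The receptive field on the input at this output position is [0.8 3.8 0.7 / 1.4 3.7 3.8]. Elementwise product with the kernel and sum: 0.8·-1 + 3.8·1 + 0.7·0.5 + 1.4·1 + 3.7·-0.5.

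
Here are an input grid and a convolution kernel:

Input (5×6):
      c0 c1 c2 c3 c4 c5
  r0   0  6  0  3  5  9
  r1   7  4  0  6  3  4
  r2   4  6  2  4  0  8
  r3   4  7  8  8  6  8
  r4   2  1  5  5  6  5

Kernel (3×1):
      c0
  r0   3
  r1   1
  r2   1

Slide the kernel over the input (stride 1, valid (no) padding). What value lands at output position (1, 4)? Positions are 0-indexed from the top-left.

15

The receptive field on the input at this output position is [3 / 0 / 6]. Elementwise product with the kernel and sum: 3·3 + 0·1 + 6·1.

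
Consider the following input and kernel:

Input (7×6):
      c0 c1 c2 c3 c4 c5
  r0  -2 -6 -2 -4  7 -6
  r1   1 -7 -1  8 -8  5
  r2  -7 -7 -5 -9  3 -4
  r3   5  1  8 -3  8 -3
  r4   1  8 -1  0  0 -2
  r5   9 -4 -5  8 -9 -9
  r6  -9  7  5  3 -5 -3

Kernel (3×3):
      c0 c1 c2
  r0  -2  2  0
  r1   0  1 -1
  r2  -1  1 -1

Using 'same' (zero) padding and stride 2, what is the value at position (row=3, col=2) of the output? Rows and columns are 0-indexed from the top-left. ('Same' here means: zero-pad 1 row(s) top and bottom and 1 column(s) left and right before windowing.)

-36

The receptive field on the zero-padded input at this output position is [8 -9 -9 / 3 -5 -3 / 0 0 0]. Elementwise product with the kernel and sum: 8·-2 + -9·2 + -5·1 + -3·-1 + 0·-1 + 0·1 + 0·-1.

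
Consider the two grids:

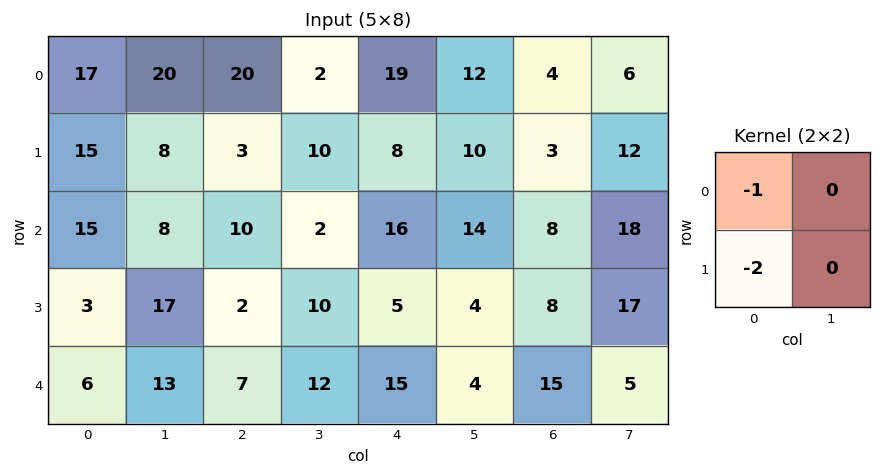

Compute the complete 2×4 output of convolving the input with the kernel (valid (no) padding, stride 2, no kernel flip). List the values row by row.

Output[0,0]: The receptive field on the input at this output position is [17 20 / 15 8]. Elementwise product with the kernel and sum: 17·-1 + 15·-2.
Output[0,1]: The receptive field on the input at this output position is [20 2 / 3 10]. Elementwise product with the kernel and sum: 20·-1 + 3·-2.

-47 -26 -35 -10
-21 -14 -26 -24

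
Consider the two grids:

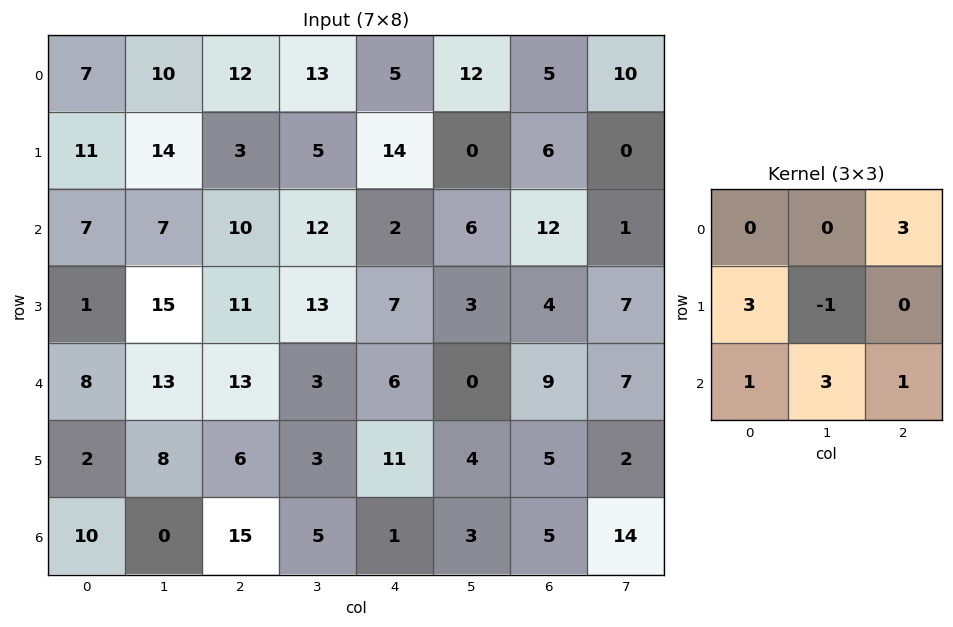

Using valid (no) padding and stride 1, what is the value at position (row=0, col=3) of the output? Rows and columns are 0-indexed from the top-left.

61

The receptive field on the input at this output position is [13 5 12 / 5 14 0 / 12 2 6]. Elementwise product with the kernel and sum: 12·3 + 5·3 + 14·-1 + 12·1 + 2·3 + 6·1.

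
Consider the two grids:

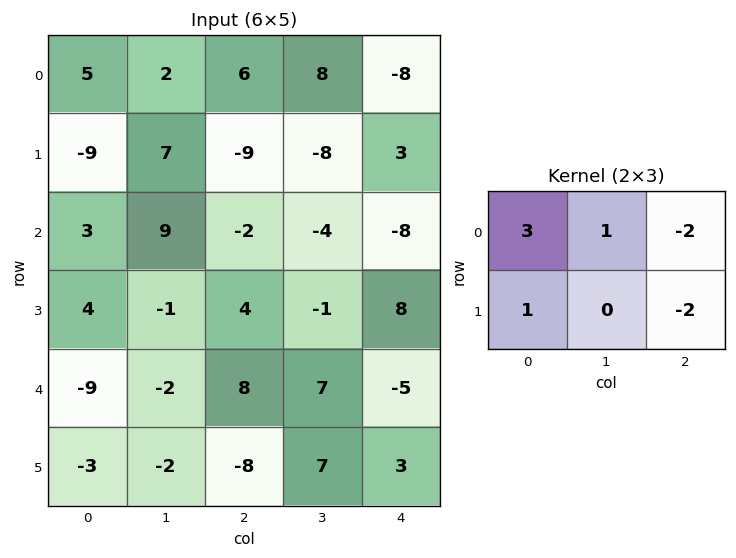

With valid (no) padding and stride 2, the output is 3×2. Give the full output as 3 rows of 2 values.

Output[0,0]: The receptive field on the input at this output position is [5 2 6 / -9 7 -9]. Elementwise product with the kernel and sum: 5·3 + 2·1 + 6·-2 + -9·1 + -9·-2.
Output[0,1]: The receptive field on the input at this output position is [6 8 -8 / -9 -8 3]. Elementwise product with the kernel and sum: 6·3 + 8·1 + -8·-2 + -9·1 + 3·-2.

14 27
18 -6
-32 27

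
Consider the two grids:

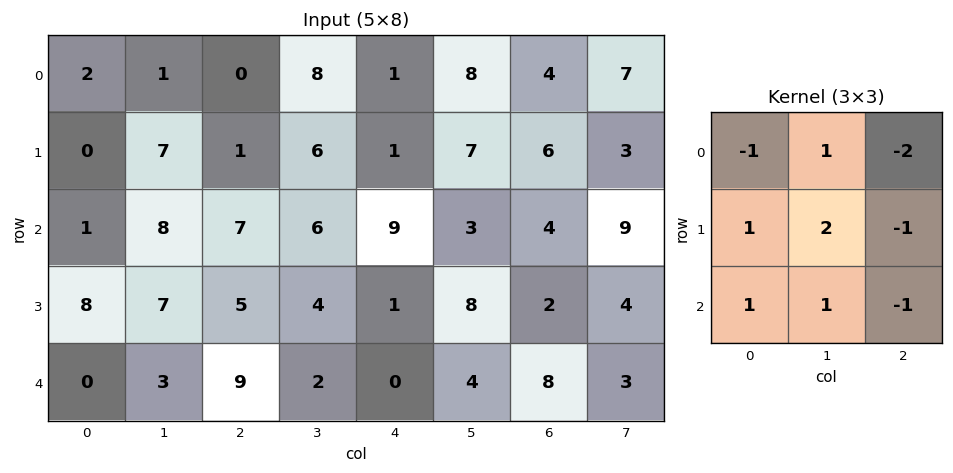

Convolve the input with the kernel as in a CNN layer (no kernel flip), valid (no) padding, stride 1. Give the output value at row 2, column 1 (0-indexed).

The receptive field on the input at this output position is [8 7 6 / 7 5 4 / 3 9 2]. Elementwise product with the kernel and sum: 8·-1 + 7·1 + 6·-2 + 7·1 + 5·2 + 4·-1 + 3·1 + 9·1 + 2·-1.

10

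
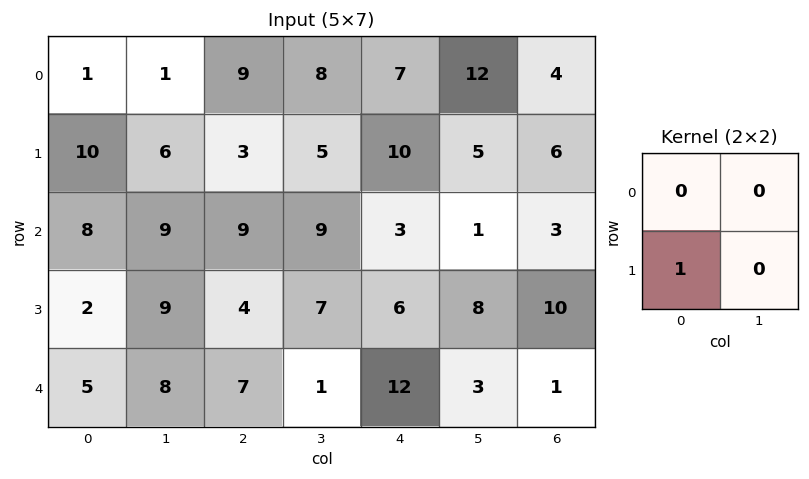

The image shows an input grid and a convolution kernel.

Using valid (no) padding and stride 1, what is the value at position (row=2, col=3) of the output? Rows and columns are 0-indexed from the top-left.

The receptive field on the input at this output position is [9 3 / 7 6]. Elementwise product with the kernel and sum: 7·1.

7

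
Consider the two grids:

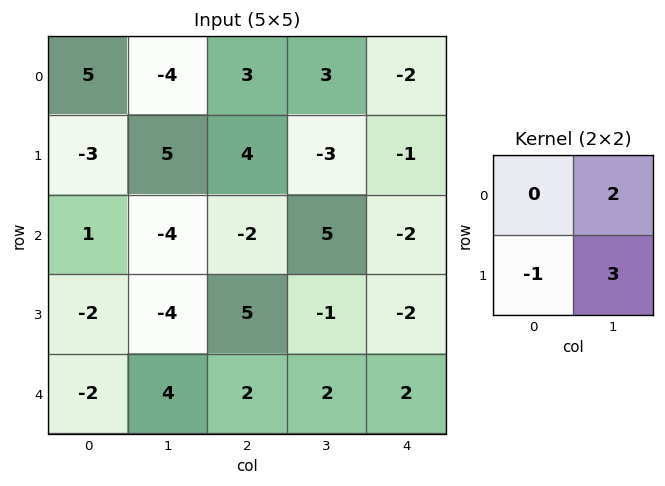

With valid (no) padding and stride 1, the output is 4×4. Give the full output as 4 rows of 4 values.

Output[0,0]: The receptive field on the input at this output position is [5 -4 / -3 5]. Elementwise product with the kernel and sum: -4·2 + -3·-1 + 5·3.
Output[0,1]: The receptive field on the input at this output position is [-4 3 / 5 4]. Elementwise product with the kernel and sum: 3·2 + 5·-1 + 4·3.

10 13 -7 -4
-3 6 11 -13
-18 15 2 -9
6 12 2 0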